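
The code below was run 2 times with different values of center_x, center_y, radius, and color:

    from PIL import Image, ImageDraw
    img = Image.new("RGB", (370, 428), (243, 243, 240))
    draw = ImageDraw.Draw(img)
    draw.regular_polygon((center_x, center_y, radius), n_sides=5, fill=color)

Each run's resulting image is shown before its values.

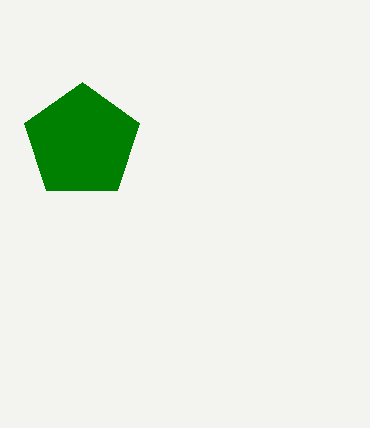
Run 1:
center_x = 82
center_y = 142
radius = 60
color = 'green'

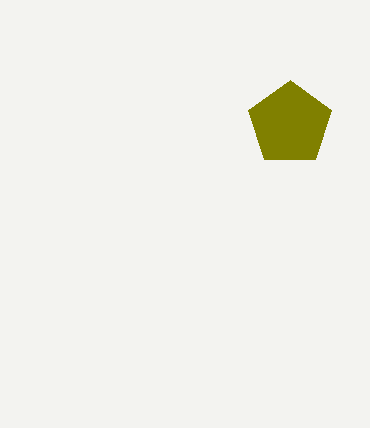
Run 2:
center_x = 290, center_y = 124, radius = 44, color = 'olive'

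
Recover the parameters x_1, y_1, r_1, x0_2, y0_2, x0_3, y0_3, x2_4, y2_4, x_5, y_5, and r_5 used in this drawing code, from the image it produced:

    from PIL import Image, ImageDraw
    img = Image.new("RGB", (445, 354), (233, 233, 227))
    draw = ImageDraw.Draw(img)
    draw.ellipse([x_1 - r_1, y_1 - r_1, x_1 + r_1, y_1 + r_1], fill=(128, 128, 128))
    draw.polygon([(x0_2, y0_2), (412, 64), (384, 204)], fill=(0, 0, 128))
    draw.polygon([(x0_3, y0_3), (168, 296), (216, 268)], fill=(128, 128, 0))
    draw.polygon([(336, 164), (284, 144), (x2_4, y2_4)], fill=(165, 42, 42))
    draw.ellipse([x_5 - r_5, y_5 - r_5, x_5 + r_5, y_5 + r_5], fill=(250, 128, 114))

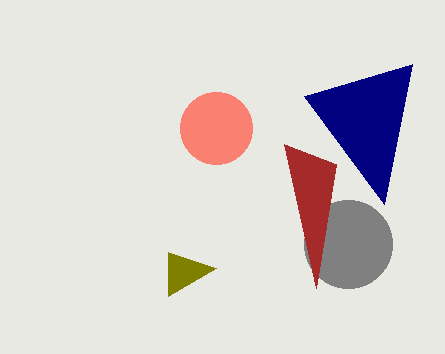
x_1 = 348, y_1 = 244, r_1 = 44, x0_2 = 304, y0_2 = 96, x0_3 = 168, y0_3 = 252, x2_4 = 316, y2_4 = 288, x_5 = 216, y_5 = 128, r_5 = 36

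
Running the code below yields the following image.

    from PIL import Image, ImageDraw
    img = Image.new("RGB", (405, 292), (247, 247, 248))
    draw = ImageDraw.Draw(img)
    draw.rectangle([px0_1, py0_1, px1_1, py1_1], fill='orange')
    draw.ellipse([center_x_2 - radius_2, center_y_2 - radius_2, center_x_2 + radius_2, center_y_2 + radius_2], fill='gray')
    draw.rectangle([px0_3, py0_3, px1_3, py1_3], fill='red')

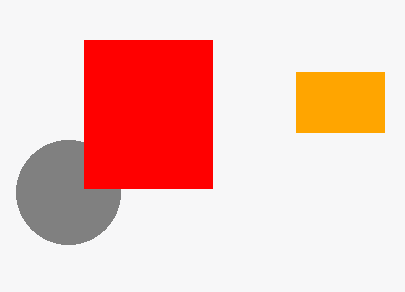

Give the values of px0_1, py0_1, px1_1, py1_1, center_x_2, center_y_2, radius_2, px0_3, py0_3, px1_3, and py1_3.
px0_1 = 296, py0_1 = 72, px1_1 = 384, py1_1 = 132, center_x_2 = 68, center_y_2 = 192, radius_2 = 52, px0_3 = 84, py0_3 = 40, px1_3 = 212, py1_3 = 188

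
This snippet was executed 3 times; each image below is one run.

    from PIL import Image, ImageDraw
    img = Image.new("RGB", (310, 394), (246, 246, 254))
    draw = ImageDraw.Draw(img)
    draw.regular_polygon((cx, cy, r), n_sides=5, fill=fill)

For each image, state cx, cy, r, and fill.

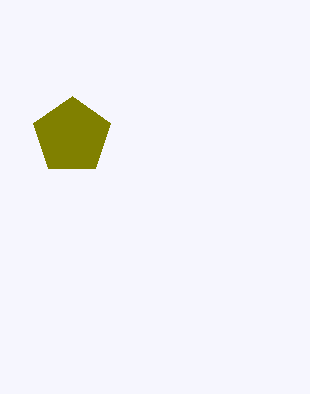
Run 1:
cx = 72; cy = 136; r = 40; fill = 'olive'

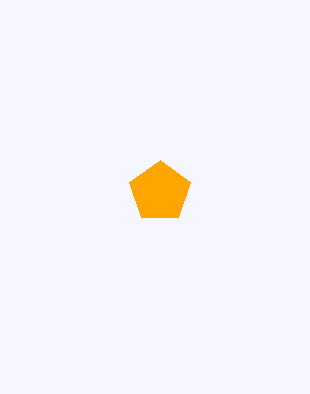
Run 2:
cx = 160
cy = 192
r = 32
fill = 'orange'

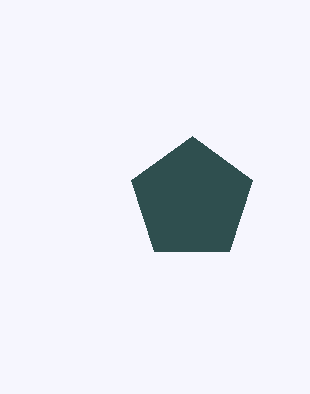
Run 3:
cx = 192
cy = 200
r = 64
fill = 'darkslategray'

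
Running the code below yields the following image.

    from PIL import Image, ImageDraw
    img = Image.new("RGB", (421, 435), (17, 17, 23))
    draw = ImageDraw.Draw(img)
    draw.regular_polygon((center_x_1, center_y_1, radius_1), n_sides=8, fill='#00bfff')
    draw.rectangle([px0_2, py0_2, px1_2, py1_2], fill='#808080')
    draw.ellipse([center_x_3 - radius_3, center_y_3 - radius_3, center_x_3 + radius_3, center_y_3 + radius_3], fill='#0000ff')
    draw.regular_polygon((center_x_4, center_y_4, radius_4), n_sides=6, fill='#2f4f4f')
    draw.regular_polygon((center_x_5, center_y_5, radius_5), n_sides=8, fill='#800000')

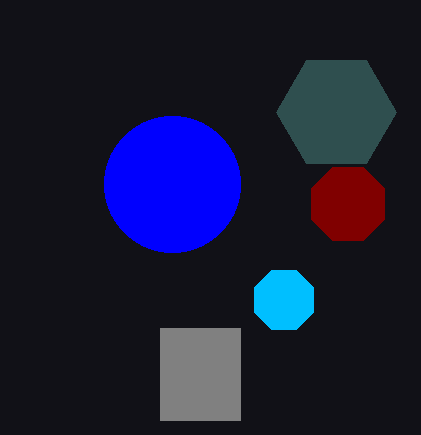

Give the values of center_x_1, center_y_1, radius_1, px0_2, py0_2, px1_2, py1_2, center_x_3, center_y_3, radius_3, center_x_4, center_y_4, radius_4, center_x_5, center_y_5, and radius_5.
center_x_1 = 284
center_y_1 = 300
radius_1 = 32
px0_2 = 160
py0_2 = 328
px1_2 = 240
py1_2 = 420
center_x_3 = 172
center_y_3 = 184
radius_3 = 68
center_x_4 = 336
center_y_4 = 112
radius_4 = 60
center_x_5 = 348
center_y_5 = 204
radius_5 = 40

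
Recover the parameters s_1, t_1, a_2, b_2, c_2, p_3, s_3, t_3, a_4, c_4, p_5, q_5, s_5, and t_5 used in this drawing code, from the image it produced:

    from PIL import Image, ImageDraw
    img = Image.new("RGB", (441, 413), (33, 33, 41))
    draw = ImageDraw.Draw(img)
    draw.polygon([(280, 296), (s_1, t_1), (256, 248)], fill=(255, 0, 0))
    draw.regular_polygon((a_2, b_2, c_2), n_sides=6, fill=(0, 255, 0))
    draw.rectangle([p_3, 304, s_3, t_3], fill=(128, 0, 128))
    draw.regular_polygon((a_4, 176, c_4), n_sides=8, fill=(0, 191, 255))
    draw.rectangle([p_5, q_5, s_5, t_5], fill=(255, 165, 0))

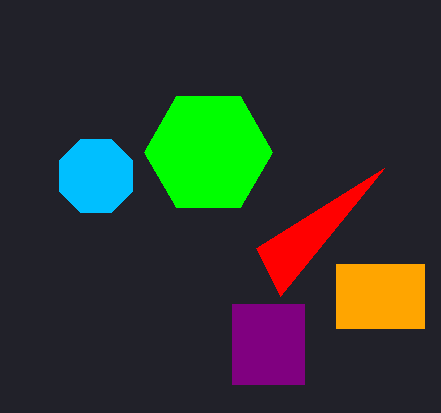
s_1 = 384, t_1 = 168, a_2 = 208, b_2 = 152, c_2 = 64, p_3 = 232, s_3 = 304, t_3 = 384, a_4 = 96, c_4 = 40, p_5 = 336, q_5 = 264, s_5 = 424, t_5 = 328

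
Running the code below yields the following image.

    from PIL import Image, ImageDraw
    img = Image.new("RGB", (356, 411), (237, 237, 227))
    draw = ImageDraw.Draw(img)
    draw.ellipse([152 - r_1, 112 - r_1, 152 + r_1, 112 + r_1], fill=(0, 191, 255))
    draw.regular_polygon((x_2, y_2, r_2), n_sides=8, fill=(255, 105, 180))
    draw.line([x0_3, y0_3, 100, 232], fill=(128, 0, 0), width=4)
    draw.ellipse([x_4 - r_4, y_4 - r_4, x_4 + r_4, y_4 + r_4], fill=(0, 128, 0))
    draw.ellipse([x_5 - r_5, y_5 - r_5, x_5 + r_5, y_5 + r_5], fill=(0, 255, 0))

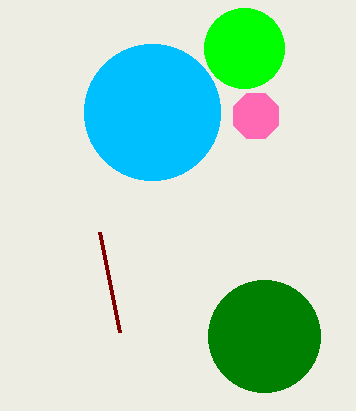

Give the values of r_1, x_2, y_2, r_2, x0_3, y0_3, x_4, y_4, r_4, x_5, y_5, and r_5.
r_1 = 68
x_2 = 256
y_2 = 116
r_2 = 24
x0_3 = 120
y0_3 = 332
x_4 = 264
y_4 = 336
r_4 = 56
x_5 = 244
y_5 = 48
r_5 = 40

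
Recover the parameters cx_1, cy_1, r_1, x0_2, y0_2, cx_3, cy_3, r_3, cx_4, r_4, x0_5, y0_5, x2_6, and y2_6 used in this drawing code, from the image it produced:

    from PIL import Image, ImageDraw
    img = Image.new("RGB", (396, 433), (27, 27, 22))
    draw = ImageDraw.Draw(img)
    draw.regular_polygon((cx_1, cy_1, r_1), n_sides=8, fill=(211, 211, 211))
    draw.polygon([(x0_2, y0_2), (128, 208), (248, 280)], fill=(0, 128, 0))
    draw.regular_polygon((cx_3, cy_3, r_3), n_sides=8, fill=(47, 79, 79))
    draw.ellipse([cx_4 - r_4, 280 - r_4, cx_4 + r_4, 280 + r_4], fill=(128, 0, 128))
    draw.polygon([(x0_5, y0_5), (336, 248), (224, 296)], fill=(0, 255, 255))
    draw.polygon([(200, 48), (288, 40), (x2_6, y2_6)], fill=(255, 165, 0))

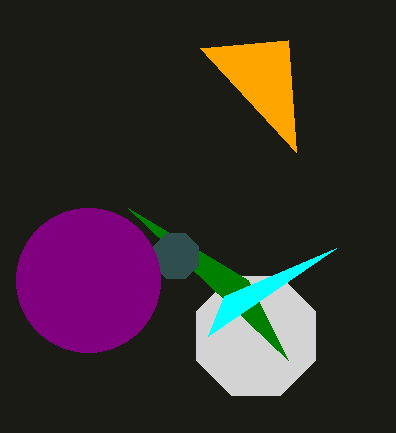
cx_1 = 256; cy_1 = 336; r_1 = 64; x0_2 = 288; y0_2 = 360; cx_3 = 176; cy_3 = 256; r_3 = 24; cx_4 = 88; r_4 = 72; x0_5 = 208; y0_5 = 336; x2_6 = 296; y2_6 = 152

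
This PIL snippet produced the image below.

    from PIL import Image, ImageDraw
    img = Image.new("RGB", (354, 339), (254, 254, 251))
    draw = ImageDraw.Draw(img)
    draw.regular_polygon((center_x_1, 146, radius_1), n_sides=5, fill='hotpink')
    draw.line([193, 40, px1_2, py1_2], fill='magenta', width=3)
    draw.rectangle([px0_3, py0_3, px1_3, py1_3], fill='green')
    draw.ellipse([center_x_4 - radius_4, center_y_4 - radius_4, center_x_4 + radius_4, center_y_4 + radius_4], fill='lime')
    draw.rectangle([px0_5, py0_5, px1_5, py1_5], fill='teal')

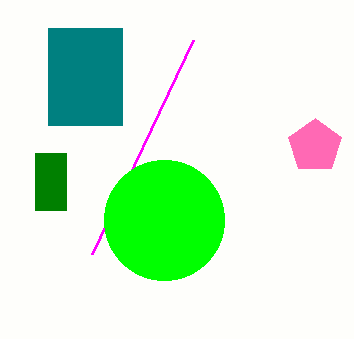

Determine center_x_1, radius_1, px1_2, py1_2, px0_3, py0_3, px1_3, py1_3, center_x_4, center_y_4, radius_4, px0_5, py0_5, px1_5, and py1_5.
center_x_1 = 315
radius_1 = 28
px1_2 = 92
py1_2 = 254
px0_3 = 35
py0_3 = 153
px1_3 = 66
py1_3 = 210
center_x_4 = 164
center_y_4 = 220
radius_4 = 60
px0_5 = 48
py0_5 = 28
px1_5 = 122
py1_5 = 125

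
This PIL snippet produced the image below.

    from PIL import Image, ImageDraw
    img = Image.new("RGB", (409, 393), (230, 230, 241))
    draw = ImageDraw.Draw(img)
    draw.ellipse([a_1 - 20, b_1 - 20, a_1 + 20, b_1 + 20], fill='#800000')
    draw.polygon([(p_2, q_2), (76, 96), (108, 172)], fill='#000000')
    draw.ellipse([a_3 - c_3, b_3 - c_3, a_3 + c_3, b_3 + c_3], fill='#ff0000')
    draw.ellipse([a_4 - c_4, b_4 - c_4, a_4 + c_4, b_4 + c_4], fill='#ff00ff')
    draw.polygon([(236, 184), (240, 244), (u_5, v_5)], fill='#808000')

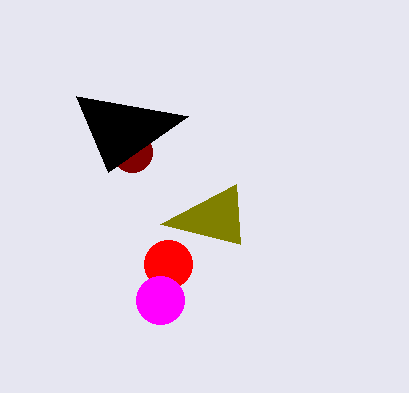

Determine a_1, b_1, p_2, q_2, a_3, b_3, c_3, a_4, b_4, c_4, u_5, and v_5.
a_1 = 132; b_1 = 152; p_2 = 188; q_2 = 116; a_3 = 168; b_3 = 264; c_3 = 24; a_4 = 160; b_4 = 300; c_4 = 24; u_5 = 160; v_5 = 224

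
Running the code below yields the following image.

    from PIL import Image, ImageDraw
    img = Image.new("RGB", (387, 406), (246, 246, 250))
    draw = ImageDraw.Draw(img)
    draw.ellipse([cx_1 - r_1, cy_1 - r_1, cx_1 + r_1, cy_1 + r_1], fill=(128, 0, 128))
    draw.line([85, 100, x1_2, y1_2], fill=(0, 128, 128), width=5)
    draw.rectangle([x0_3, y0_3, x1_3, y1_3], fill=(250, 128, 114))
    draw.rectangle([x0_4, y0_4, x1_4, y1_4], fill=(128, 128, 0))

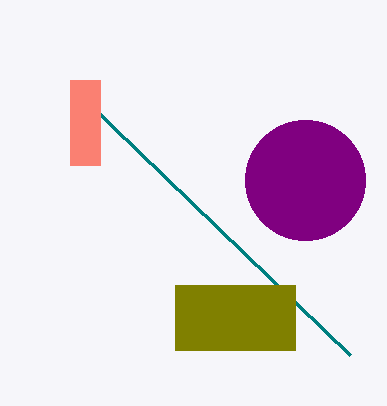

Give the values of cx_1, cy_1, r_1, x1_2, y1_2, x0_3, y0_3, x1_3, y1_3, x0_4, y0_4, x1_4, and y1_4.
cx_1 = 305; cy_1 = 180; r_1 = 60; x1_2 = 350; y1_2 = 355; x0_3 = 70; y0_3 = 80; x1_3 = 100; y1_3 = 165; x0_4 = 175; y0_4 = 285; x1_4 = 295; y1_4 = 350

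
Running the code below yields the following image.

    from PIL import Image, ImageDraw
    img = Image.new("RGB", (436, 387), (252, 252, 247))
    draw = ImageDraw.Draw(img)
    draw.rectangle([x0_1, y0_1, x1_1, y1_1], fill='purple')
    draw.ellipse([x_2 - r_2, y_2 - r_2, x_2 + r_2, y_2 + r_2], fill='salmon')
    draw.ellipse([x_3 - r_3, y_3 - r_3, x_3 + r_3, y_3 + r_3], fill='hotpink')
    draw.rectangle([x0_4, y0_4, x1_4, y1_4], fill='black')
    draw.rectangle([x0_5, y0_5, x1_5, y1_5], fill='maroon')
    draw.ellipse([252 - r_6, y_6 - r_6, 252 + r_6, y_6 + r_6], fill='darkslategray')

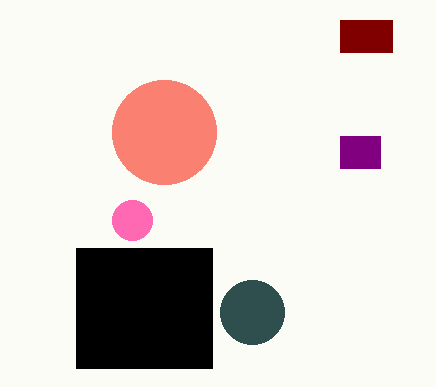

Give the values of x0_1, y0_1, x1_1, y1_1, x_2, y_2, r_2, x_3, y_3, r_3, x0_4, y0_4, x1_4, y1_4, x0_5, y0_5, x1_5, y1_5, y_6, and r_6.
x0_1 = 340
y0_1 = 136
x1_1 = 380
y1_1 = 168
x_2 = 164
y_2 = 132
r_2 = 52
x_3 = 132
y_3 = 220
r_3 = 20
x0_4 = 76
y0_4 = 248
x1_4 = 212
y1_4 = 368
x0_5 = 340
y0_5 = 20
x1_5 = 392
y1_5 = 52
y_6 = 312
r_6 = 32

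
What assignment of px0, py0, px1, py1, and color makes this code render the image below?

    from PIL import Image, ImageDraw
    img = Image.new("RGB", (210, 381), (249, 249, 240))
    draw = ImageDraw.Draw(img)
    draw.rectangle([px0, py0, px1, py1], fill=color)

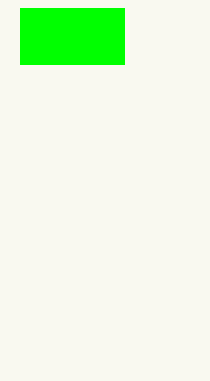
px0 = 20
py0 = 8
px1 = 124
py1 = 64
color = 'lime'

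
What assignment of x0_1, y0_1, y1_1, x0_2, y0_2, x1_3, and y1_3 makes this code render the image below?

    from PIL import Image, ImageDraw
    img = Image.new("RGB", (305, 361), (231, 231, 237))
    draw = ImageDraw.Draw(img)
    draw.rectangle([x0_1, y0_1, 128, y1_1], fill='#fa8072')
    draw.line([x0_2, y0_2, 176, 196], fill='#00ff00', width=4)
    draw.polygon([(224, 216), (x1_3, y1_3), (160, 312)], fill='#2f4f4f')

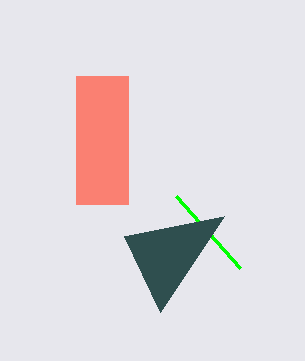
x0_1 = 76; y0_1 = 76; y1_1 = 204; x0_2 = 240; y0_2 = 268; x1_3 = 124; y1_3 = 236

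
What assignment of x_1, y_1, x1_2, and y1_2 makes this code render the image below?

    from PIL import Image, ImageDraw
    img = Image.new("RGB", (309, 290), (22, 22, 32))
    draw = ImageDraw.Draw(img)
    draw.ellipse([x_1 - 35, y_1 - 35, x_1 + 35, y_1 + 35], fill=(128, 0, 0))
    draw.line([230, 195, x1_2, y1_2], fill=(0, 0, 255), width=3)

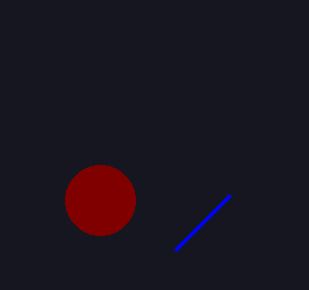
x_1 = 100; y_1 = 200; x1_2 = 175; y1_2 = 250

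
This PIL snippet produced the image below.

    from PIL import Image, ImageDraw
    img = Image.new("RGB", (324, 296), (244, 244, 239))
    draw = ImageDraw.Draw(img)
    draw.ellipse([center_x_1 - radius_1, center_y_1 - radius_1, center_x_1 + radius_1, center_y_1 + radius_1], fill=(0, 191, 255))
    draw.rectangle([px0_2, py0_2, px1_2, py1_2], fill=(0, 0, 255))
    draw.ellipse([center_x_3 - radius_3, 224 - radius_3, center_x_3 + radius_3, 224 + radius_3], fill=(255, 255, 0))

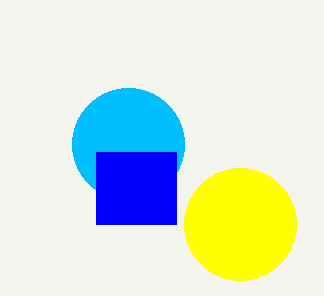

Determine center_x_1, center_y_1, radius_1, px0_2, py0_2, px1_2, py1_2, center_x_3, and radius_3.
center_x_1 = 128, center_y_1 = 144, radius_1 = 56, px0_2 = 96, py0_2 = 152, px1_2 = 176, py1_2 = 224, center_x_3 = 240, radius_3 = 56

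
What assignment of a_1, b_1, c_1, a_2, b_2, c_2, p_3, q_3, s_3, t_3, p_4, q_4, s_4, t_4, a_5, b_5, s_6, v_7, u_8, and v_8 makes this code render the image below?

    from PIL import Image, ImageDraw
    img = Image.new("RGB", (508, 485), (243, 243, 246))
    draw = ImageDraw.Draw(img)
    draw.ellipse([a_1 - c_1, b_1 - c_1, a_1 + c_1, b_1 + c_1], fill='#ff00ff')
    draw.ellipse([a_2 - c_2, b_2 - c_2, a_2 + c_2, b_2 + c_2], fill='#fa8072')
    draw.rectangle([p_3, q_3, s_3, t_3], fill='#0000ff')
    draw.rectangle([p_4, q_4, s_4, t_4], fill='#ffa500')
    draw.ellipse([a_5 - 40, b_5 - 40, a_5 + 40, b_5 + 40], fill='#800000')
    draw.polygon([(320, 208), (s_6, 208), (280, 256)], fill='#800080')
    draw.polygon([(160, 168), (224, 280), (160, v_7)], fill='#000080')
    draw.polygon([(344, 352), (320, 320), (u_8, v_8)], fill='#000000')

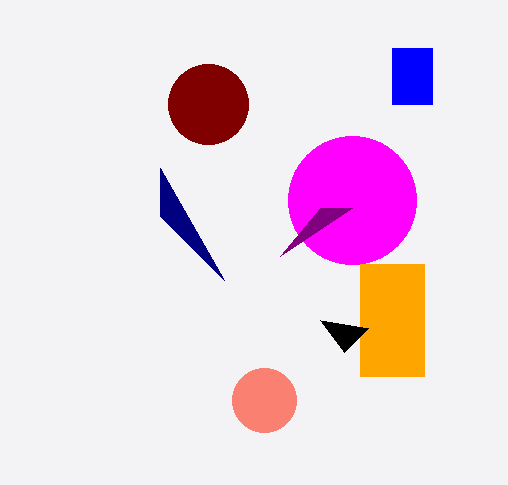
a_1 = 352, b_1 = 200, c_1 = 64, a_2 = 264, b_2 = 400, c_2 = 32, p_3 = 392, q_3 = 48, s_3 = 432, t_3 = 104, p_4 = 360, q_4 = 264, s_4 = 424, t_4 = 376, a_5 = 208, b_5 = 104, s_6 = 352, v_7 = 216, u_8 = 368, v_8 = 328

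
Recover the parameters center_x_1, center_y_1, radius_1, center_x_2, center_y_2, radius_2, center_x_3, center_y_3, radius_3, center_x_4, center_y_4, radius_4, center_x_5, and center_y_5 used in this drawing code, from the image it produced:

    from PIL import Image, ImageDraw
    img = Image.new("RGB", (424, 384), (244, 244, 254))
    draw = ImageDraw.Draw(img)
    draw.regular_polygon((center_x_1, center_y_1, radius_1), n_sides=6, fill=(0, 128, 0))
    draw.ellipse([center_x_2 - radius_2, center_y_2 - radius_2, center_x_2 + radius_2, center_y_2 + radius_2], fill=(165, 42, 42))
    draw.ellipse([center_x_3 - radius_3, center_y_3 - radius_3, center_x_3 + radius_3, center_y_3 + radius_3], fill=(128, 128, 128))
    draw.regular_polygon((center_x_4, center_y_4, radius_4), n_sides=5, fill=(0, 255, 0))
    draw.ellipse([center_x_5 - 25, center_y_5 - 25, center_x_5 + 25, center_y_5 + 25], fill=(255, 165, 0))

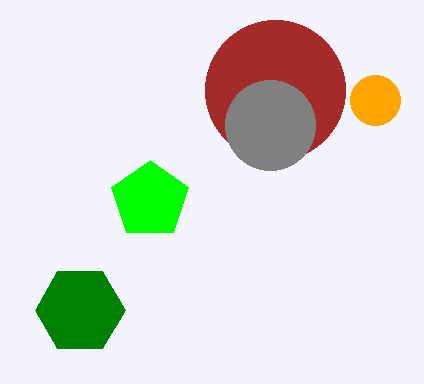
center_x_1 = 80
center_y_1 = 310
radius_1 = 45
center_x_2 = 275
center_y_2 = 90
radius_2 = 70
center_x_3 = 270
center_y_3 = 125
radius_3 = 45
center_x_4 = 150
center_y_4 = 200
radius_4 = 40
center_x_5 = 375
center_y_5 = 100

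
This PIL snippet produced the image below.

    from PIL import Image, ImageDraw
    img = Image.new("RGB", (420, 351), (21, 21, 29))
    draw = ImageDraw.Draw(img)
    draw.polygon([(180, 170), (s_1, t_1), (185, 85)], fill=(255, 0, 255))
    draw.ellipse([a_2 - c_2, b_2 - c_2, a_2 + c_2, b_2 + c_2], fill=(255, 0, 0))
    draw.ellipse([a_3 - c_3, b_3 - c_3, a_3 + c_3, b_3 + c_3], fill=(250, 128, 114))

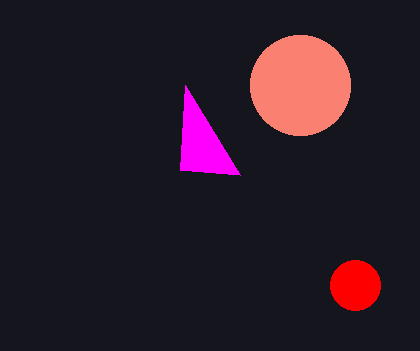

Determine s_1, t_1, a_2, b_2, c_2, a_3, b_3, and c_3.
s_1 = 240; t_1 = 175; a_2 = 355; b_2 = 285; c_2 = 25; a_3 = 300; b_3 = 85; c_3 = 50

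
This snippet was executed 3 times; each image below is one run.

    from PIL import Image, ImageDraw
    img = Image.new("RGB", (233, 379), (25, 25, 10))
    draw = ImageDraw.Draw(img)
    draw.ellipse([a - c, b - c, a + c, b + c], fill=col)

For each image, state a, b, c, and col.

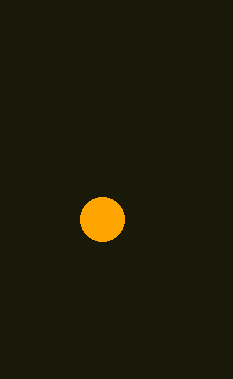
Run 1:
a = 102; b = 219; c = 22; col = 'orange'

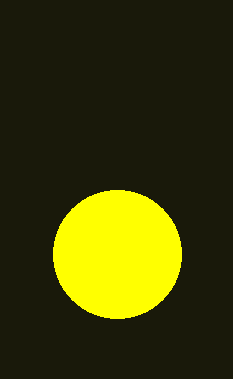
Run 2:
a = 117; b = 254; c = 64; col = 'yellow'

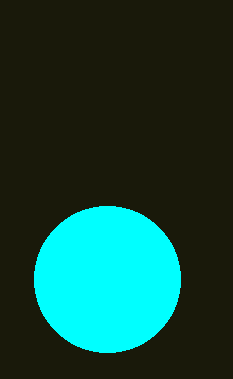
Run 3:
a = 107; b = 279; c = 73; col = 'cyan'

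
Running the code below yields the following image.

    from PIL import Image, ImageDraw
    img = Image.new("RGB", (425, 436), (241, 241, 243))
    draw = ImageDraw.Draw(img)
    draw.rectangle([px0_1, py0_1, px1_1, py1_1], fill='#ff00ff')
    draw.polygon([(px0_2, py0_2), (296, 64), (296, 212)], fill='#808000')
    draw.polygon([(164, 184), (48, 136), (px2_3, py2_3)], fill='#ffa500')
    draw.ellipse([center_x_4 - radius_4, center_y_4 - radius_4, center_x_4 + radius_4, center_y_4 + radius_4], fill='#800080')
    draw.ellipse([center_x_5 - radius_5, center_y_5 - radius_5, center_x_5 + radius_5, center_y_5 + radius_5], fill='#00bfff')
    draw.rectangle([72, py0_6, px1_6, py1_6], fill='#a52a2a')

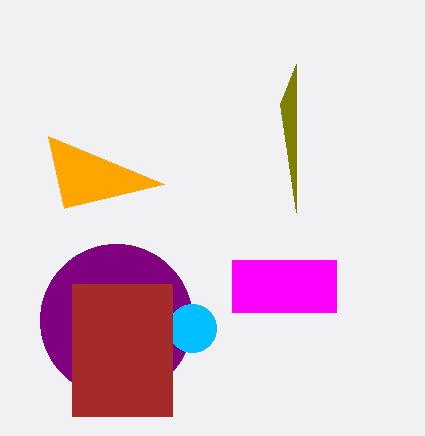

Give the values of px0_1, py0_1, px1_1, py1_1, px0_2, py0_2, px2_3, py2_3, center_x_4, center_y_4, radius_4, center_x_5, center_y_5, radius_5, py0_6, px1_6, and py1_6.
px0_1 = 232
py0_1 = 260
px1_1 = 336
py1_1 = 312
px0_2 = 280
py0_2 = 104
px2_3 = 64
py2_3 = 208
center_x_4 = 116
center_y_4 = 320
radius_4 = 76
center_x_5 = 192
center_y_5 = 328
radius_5 = 24
py0_6 = 284
px1_6 = 172
py1_6 = 416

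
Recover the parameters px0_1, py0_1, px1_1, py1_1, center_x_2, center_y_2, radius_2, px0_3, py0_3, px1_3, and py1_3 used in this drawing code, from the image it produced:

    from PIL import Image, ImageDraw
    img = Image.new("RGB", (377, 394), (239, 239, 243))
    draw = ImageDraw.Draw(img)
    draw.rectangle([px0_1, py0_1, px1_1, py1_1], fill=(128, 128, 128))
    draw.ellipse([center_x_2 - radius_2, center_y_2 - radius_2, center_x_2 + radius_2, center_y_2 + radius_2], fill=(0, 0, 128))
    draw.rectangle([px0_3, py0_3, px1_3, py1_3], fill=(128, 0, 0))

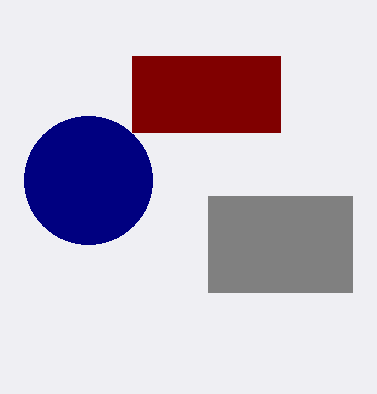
px0_1 = 208
py0_1 = 196
px1_1 = 352
py1_1 = 292
center_x_2 = 88
center_y_2 = 180
radius_2 = 64
px0_3 = 132
py0_3 = 56
px1_3 = 280
py1_3 = 132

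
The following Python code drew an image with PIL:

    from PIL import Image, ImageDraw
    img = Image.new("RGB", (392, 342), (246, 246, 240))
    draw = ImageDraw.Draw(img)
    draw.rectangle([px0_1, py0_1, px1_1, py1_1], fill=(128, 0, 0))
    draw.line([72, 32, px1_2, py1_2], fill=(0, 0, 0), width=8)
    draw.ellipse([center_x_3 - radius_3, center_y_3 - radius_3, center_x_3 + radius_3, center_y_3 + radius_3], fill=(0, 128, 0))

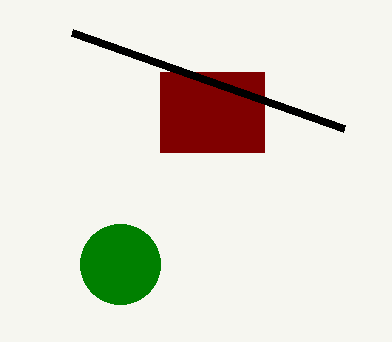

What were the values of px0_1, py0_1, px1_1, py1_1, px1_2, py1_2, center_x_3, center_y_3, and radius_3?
px0_1 = 160, py0_1 = 72, px1_1 = 264, py1_1 = 152, px1_2 = 344, py1_2 = 128, center_x_3 = 120, center_y_3 = 264, radius_3 = 40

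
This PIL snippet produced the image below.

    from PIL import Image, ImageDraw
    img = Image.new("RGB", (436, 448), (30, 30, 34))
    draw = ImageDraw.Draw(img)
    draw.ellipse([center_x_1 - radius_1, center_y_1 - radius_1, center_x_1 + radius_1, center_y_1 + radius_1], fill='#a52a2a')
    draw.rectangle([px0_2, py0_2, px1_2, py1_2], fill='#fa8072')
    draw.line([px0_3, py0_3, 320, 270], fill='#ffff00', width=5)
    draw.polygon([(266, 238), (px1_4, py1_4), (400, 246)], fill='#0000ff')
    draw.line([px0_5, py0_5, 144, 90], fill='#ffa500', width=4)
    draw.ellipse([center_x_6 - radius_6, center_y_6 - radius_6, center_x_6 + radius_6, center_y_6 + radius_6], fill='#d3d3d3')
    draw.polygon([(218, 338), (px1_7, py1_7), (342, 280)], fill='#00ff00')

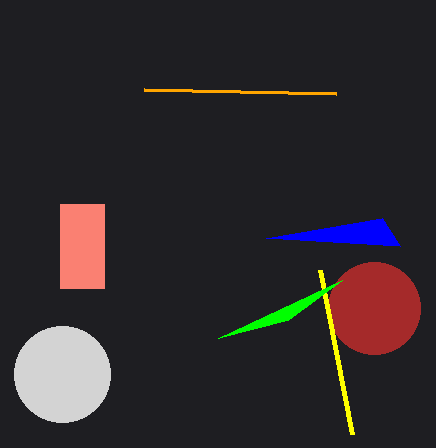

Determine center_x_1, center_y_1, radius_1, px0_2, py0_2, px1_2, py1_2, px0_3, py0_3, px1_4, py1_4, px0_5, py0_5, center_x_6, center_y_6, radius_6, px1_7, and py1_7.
center_x_1 = 374, center_y_1 = 308, radius_1 = 46, px0_2 = 60, py0_2 = 204, px1_2 = 104, py1_2 = 288, px0_3 = 352, py0_3 = 434, px1_4 = 382, py1_4 = 218, px0_5 = 336, py0_5 = 94, center_x_6 = 62, center_y_6 = 374, radius_6 = 48, px1_7 = 288, py1_7 = 320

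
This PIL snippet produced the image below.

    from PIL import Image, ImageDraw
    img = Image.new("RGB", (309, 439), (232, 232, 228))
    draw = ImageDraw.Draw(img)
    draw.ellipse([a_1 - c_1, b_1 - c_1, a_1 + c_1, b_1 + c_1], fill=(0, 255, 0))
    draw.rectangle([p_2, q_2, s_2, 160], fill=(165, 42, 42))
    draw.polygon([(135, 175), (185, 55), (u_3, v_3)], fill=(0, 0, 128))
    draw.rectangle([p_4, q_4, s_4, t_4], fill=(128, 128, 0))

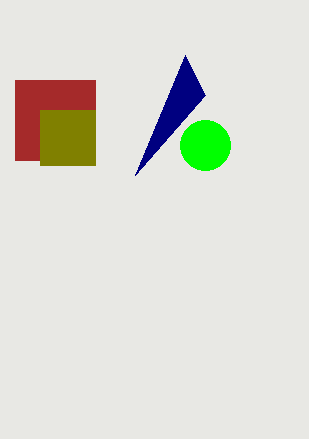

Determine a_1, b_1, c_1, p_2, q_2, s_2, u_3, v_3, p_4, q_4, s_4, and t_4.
a_1 = 205, b_1 = 145, c_1 = 25, p_2 = 15, q_2 = 80, s_2 = 95, u_3 = 205, v_3 = 95, p_4 = 40, q_4 = 110, s_4 = 95, t_4 = 165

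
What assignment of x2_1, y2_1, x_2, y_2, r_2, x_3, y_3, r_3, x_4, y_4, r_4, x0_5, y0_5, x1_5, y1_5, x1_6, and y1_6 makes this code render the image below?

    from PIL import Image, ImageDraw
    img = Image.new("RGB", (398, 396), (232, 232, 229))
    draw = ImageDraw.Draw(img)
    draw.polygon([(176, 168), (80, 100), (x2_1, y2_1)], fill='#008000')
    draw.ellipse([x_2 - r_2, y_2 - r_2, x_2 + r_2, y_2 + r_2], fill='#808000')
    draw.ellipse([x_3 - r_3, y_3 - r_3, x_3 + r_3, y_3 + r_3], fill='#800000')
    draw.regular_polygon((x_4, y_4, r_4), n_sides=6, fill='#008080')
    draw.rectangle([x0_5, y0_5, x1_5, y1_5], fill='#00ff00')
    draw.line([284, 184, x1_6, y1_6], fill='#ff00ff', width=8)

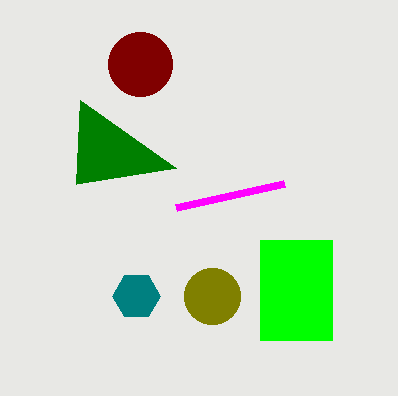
x2_1 = 76; y2_1 = 184; x_2 = 212; y_2 = 296; r_2 = 28; x_3 = 140; y_3 = 64; r_3 = 32; x_4 = 136; y_4 = 296; r_4 = 24; x0_5 = 260; y0_5 = 240; x1_5 = 332; y1_5 = 340; x1_6 = 176; y1_6 = 208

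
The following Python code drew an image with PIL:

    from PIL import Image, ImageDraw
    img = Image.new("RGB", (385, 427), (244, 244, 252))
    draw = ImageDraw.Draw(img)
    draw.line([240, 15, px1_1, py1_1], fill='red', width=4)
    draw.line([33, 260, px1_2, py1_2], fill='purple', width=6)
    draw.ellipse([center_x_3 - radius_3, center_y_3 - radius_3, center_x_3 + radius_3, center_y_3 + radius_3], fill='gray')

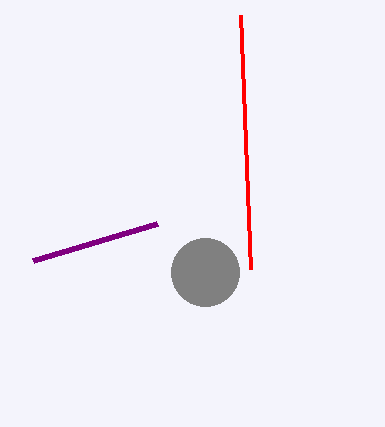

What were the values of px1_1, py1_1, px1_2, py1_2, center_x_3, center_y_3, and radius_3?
px1_1 = 250
py1_1 = 269
px1_2 = 157
py1_2 = 223
center_x_3 = 205
center_y_3 = 272
radius_3 = 34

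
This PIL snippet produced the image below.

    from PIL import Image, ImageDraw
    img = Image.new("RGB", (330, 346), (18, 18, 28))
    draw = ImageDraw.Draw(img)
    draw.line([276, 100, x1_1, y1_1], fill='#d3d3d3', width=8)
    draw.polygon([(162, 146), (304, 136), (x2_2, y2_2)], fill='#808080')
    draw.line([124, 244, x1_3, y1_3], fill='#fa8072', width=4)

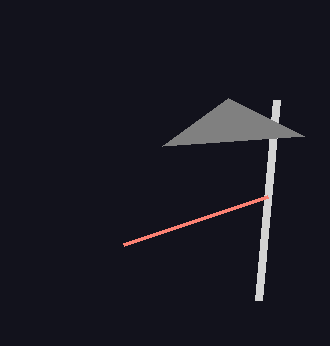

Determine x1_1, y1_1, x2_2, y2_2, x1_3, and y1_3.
x1_1 = 258
y1_1 = 300
x2_2 = 228
y2_2 = 98
x1_3 = 268
y1_3 = 196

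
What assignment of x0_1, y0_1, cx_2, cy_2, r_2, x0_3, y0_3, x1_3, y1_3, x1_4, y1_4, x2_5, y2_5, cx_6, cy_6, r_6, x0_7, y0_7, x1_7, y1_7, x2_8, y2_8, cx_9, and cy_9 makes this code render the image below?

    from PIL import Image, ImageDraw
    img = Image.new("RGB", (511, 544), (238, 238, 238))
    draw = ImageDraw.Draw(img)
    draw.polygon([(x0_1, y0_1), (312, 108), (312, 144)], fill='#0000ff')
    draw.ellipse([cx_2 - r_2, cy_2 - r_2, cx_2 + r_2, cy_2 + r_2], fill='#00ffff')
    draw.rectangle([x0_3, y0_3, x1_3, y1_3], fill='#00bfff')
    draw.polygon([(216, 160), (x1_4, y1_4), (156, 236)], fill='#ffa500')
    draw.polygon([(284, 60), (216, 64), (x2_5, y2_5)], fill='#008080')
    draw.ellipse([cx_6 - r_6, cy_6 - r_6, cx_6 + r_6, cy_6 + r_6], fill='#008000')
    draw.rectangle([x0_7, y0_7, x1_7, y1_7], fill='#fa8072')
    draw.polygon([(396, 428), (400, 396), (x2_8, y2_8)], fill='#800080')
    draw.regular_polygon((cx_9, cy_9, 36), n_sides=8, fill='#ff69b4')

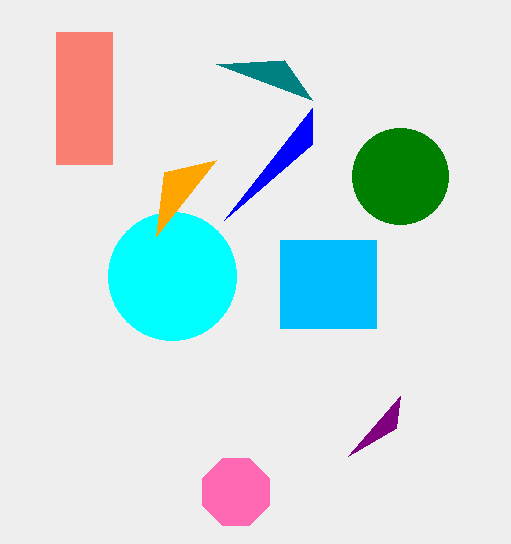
x0_1 = 224
y0_1 = 220
cx_2 = 172
cy_2 = 276
r_2 = 64
x0_3 = 280
y0_3 = 240
x1_3 = 376
y1_3 = 328
x1_4 = 164
y1_4 = 172
x2_5 = 312
y2_5 = 100
cx_6 = 400
cy_6 = 176
r_6 = 48
x0_7 = 56
y0_7 = 32
x1_7 = 112
y1_7 = 164
x2_8 = 348
y2_8 = 456
cx_9 = 236
cy_9 = 492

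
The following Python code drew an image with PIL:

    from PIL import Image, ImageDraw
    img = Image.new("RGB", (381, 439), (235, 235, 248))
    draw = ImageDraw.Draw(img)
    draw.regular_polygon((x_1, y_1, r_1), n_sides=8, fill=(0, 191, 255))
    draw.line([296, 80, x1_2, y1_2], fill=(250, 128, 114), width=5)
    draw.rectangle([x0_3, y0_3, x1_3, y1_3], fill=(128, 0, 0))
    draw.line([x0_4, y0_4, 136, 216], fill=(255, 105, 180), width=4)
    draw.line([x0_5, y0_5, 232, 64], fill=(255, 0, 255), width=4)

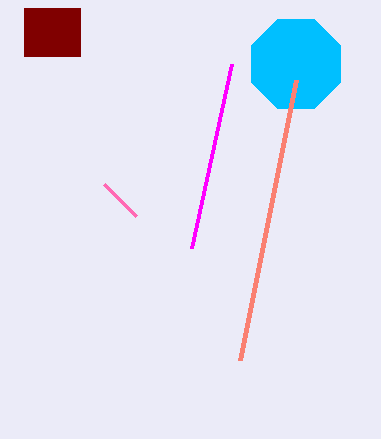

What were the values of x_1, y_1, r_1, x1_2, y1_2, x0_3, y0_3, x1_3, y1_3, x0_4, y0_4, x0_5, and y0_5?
x_1 = 296
y_1 = 64
r_1 = 48
x1_2 = 240
y1_2 = 360
x0_3 = 24
y0_3 = 8
x1_3 = 80
y1_3 = 56
x0_4 = 104
y0_4 = 184
x0_5 = 192
y0_5 = 248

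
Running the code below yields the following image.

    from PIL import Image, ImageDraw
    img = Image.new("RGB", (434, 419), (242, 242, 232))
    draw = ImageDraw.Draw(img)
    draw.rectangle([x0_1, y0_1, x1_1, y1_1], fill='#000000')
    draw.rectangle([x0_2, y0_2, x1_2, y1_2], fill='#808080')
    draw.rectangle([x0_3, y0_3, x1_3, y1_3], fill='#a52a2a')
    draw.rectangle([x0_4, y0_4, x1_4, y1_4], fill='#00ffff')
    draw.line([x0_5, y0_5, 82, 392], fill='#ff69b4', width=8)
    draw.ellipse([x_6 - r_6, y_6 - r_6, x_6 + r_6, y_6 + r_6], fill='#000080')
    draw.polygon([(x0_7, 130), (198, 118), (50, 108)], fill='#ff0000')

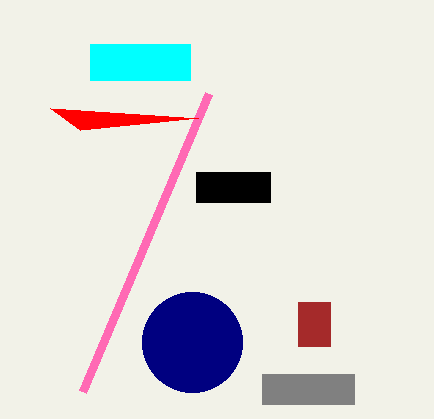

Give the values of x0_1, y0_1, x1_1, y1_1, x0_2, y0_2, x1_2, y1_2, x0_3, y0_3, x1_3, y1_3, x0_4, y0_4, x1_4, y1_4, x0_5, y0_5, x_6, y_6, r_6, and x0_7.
x0_1 = 196, y0_1 = 172, x1_1 = 270, y1_1 = 202, x0_2 = 262, y0_2 = 374, x1_2 = 354, y1_2 = 404, x0_3 = 298, y0_3 = 302, x1_3 = 330, y1_3 = 346, x0_4 = 90, y0_4 = 44, x1_4 = 190, y1_4 = 80, x0_5 = 208, y0_5 = 94, x_6 = 192, y_6 = 342, r_6 = 50, x0_7 = 80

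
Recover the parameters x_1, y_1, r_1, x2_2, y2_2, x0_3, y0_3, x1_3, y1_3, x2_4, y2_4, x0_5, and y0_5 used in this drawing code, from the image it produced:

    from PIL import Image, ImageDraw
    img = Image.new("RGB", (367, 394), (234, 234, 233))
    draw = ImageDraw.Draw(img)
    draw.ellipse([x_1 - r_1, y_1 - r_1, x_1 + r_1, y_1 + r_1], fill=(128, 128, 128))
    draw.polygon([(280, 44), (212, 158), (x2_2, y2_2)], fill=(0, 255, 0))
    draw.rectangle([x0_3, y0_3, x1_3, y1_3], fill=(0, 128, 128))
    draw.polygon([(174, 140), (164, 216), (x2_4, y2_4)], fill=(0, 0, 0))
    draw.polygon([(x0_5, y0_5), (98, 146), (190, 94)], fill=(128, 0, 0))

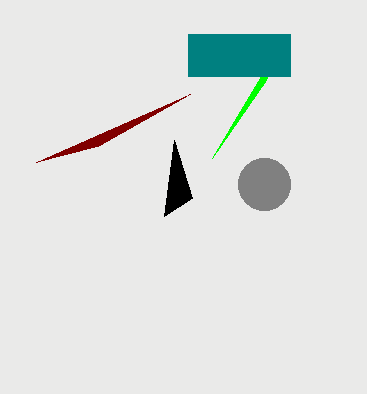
x_1 = 264, y_1 = 184, r_1 = 26, x2_2 = 266, y2_2 = 80, x0_3 = 188, y0_3 = 34, x1_3 = 290, y1_3 = 76, x2_4 = 192, y2_4 = 198, x0_5 = 36, y0_5 = 162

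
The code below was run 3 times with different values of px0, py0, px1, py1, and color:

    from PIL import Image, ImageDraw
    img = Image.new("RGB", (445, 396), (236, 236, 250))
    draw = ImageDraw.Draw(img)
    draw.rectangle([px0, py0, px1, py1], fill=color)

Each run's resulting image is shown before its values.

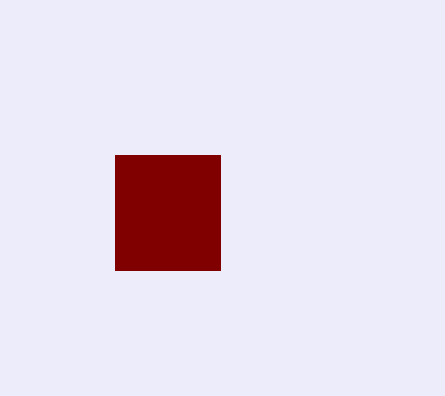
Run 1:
px0 = 115, py0 = 155, px1 = 220, py1 = 270, color = 'maroon'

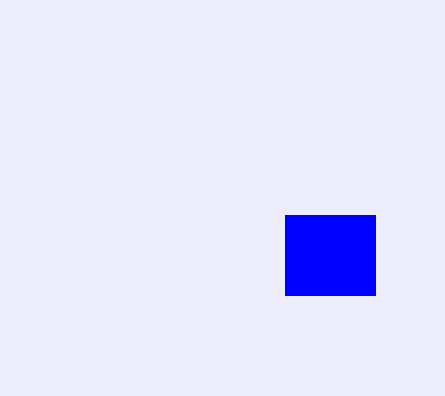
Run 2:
px0 = 285; py0 = 215; px1 = 375; py1 = 295; color = 'blue'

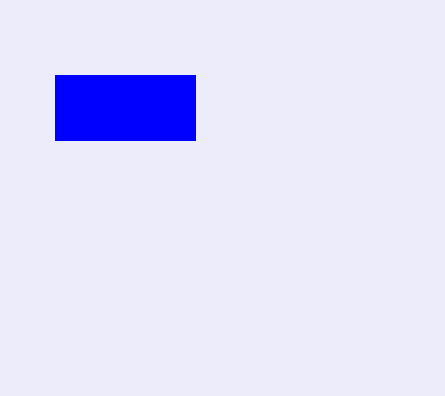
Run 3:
px0 = 55
py0 = 75
px1 = 195
py1 = 140
color = 'blue'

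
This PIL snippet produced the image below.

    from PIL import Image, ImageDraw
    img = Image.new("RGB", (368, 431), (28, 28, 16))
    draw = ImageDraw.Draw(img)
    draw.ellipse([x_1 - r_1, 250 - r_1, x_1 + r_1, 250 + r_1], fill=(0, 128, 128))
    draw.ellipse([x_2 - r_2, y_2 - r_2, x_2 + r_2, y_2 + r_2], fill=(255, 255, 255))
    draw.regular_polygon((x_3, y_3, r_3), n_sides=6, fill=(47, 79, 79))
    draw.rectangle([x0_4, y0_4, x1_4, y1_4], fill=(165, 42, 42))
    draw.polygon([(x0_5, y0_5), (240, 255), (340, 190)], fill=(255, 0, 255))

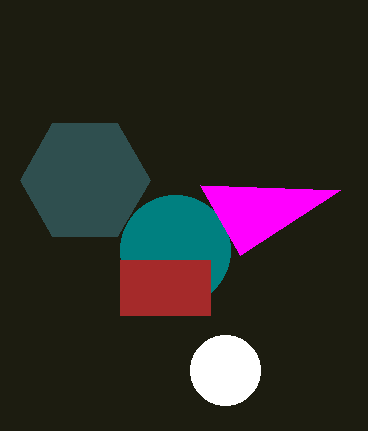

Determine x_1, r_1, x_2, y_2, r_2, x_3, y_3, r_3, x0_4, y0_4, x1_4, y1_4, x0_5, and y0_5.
x_1 = 175, r_1 = 55, x_2 = 225, y_2 = 370, r_2 = 35, x_3 = 85, y_3 = 180, r_3 = 65, x0_4 = 120, y0_4 = 260, x1_4 = 210, y1_4 = 315, x0_5 = 200, y0_5 = 185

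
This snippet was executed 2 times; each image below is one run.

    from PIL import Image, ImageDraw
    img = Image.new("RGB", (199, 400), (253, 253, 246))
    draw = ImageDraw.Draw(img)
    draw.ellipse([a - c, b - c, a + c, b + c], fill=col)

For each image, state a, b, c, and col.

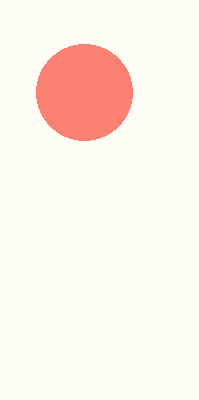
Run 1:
a = 84, b = 92, c = 48, col = 'salmon'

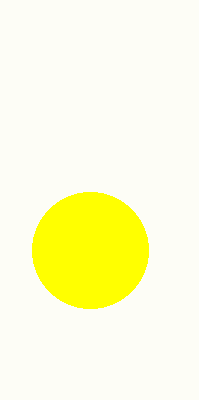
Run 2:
a = 90
b = 250
c = 58
col = 'yellow'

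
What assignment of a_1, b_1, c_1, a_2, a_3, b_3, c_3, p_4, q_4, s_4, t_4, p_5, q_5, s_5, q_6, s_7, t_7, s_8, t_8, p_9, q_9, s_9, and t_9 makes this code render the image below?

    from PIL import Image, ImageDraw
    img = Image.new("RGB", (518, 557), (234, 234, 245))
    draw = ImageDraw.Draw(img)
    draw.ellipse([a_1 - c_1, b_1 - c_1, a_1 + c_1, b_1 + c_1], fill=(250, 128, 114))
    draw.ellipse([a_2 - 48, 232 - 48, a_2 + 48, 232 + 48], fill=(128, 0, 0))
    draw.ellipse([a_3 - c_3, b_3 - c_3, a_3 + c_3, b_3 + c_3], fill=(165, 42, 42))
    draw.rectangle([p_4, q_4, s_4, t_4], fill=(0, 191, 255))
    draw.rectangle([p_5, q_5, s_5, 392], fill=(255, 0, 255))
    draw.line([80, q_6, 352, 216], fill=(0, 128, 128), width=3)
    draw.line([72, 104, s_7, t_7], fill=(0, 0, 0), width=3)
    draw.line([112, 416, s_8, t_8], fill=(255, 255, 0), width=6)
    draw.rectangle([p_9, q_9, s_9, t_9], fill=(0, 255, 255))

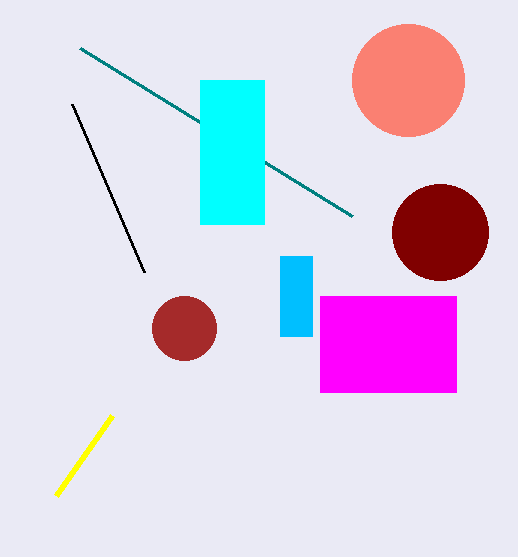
a_1 = 408, b_1 = 80, c_1 = 56, a_2 = 440, a_3 = 184, b_3 = 328, c_3 = 32, p_4 = 280, q_4 = 256, s_4 = 312, t_4 = 336, p_5 = 320, q_5 = 296, s_5 = 456, q_6 = 48, s_7 = 144, t_7 = 272, s_8 = 56, t_8 = 496, p_9 = 200, q_9 = 80, s_9 = 264, t_9 = 224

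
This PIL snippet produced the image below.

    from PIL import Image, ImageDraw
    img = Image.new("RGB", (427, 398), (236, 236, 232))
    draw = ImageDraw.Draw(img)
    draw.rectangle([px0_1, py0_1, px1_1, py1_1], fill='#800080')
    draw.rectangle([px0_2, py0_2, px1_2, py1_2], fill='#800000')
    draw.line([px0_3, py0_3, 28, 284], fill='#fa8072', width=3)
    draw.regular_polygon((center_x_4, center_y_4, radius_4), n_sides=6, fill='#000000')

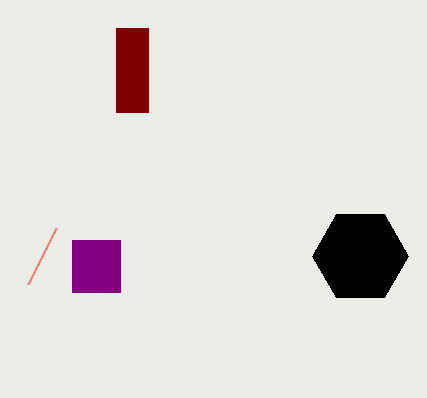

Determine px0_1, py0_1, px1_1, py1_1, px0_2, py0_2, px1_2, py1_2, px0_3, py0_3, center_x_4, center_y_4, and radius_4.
px0_1 = 72; py0_1 = 240; px1_1 = 120; py1_1 = 292; px0_2 = 116; py0_2 = 28; px1_2 = 148; py1_2 = 112; px0_3 = 56; py0_3 = 228; center_x_4 = 360; center_y_4 = 256; radius_4 = 48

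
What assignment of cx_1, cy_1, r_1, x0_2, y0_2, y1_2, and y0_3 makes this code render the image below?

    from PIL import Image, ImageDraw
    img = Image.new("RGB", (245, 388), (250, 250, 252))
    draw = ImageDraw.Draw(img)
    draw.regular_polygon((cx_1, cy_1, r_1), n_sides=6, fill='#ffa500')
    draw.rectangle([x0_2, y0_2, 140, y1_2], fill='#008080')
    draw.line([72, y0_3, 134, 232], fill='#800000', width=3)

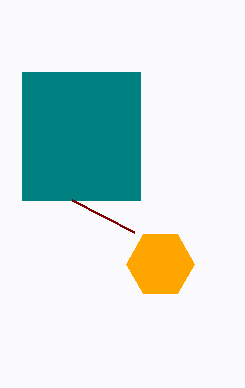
cx_1 = 160; cy_1 = 264; r_1 = 34; x0_2 = 22; y0_2 = 72; y1_2 = 200; y0_3 = 200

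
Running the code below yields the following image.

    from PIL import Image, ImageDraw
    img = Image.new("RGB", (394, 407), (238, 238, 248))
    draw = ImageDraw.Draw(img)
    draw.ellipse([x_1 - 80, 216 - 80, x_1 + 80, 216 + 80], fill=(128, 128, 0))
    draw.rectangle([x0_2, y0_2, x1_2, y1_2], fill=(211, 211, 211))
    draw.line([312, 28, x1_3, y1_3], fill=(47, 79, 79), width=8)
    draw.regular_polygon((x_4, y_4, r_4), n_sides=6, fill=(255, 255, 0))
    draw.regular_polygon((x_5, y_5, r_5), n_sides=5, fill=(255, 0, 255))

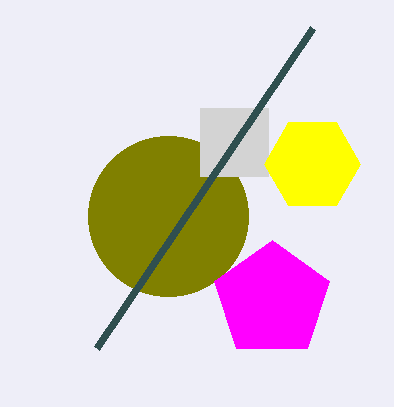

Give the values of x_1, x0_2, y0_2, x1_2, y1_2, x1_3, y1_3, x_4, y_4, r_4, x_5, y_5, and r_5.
x_1 = 168
x0_2 = 200
y0_2 = 108
x1_2 = 268
y1_2 = 176
x1_3 = 96
y1_3 = 348
x_4 = 312
y_4 = 164
r_4 = 48
x_5 = 272
y_5 = 300
r_5 = 60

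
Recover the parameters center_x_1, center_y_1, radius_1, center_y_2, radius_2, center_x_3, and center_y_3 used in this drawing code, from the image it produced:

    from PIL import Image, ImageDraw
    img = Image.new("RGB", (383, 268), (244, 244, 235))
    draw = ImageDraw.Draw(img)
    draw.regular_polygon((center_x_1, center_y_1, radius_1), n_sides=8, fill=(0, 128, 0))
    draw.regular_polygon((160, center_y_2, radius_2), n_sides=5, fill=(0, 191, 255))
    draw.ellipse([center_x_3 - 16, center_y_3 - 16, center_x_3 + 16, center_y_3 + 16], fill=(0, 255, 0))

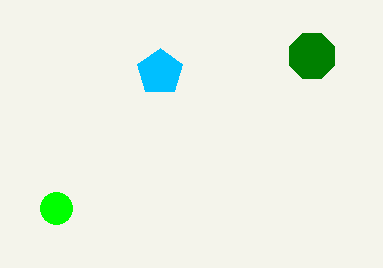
center_x_1 = 312; center_y_1 = 56; radius_1 = 24; center_y_2 = 72; radius_2 = 24; center_x_3 = 56; center_y_3 = 208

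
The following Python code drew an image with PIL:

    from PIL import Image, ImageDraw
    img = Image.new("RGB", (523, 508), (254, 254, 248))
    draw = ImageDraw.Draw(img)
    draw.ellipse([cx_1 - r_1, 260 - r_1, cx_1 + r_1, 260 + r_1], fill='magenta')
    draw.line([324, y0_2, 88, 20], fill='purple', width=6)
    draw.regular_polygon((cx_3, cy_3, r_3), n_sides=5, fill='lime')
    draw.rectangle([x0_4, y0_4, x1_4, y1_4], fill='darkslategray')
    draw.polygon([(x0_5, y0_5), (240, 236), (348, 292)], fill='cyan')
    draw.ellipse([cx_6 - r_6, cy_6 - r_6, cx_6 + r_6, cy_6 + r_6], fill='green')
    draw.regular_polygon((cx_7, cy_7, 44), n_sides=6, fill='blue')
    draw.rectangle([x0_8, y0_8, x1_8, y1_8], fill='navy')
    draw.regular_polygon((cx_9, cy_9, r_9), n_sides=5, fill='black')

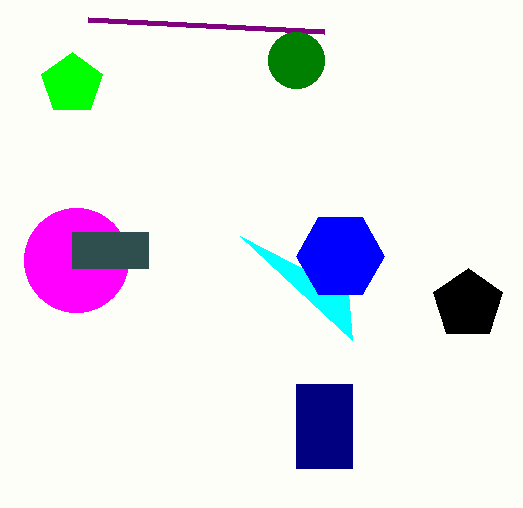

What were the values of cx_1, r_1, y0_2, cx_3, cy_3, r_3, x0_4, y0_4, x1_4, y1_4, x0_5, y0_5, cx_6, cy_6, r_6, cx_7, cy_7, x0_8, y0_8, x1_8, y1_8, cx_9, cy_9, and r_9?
cx_1 = 76
r_1 = 52
y0_2 = 32
cx_3 = 72
cy_3 = 84
r_3 = 32
x0_4 = 72
y0_4 = 232
x1_4 = 148
y1_4 = 268
x0_5 = 352
y0_5 = 340
cx_6 = 296
cy_6 = 60
r_6 = 28
cx_7 = 340
cy_7 = 256
x0_8 = 296
y0_8 = 384
x1_8 = 352
y1_8 = 468
cx_9 = 468
cy_9 = 304
r_9 = 36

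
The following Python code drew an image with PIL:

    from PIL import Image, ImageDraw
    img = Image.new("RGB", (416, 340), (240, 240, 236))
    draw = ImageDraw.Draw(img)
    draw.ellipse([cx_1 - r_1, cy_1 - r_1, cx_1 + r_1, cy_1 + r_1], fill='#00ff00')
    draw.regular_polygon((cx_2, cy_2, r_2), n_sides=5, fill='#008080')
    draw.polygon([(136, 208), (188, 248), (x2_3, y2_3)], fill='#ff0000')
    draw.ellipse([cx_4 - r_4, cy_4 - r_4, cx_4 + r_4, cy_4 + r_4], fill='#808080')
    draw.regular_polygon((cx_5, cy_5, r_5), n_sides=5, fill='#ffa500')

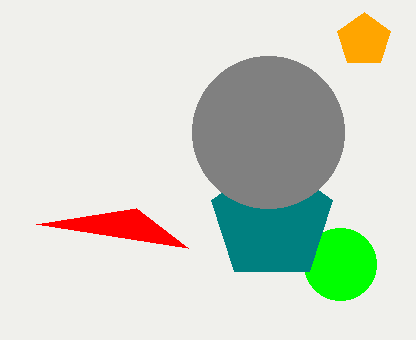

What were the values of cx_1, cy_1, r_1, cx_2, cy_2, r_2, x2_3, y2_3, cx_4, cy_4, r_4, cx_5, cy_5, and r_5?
cx_1 = 340; cy_1 = 264; r_1 = 36; cx_2 = 272; cy_2 = 220; r_2 = 64; x2_3 = 36; y2_3 = 224; cx_4 = 268; cy_4 = 132; r_4 = 76; cx_5 = 364; cy_5 = 40; r_5 = 28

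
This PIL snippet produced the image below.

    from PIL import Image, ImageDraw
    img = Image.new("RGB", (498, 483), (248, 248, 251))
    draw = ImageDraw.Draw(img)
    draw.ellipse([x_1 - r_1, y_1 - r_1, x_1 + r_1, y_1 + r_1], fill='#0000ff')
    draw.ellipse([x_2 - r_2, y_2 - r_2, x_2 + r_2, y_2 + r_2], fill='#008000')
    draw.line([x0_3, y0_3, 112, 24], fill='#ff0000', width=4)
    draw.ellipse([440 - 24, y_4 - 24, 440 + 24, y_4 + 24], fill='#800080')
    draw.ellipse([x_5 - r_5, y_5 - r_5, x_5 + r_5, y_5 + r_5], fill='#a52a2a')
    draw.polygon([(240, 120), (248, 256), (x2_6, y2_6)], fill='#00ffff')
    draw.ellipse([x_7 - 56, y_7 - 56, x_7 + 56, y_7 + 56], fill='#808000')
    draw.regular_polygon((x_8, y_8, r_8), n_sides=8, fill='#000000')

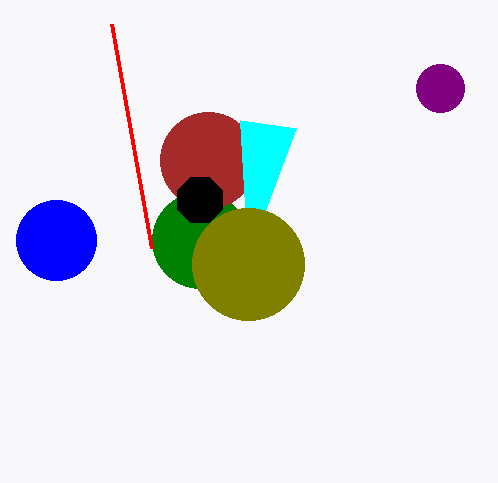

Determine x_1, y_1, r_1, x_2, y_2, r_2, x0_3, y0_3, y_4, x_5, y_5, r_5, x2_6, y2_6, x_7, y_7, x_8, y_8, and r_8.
x_1 = 56; y_1 = 240; r_1 = 40; x_2 = 200; y_2 = 240; r_2 = 48; x0_3 = 152; y0_3 = 248; y_4 = 88; x_5 = 208; y_5 = 160; r_5 = 48; x2_6 = 296; y2_6 = 128; x_7 = 248; y_7 = 264; x_8 = 200; y_8 = 200; r_8 = 24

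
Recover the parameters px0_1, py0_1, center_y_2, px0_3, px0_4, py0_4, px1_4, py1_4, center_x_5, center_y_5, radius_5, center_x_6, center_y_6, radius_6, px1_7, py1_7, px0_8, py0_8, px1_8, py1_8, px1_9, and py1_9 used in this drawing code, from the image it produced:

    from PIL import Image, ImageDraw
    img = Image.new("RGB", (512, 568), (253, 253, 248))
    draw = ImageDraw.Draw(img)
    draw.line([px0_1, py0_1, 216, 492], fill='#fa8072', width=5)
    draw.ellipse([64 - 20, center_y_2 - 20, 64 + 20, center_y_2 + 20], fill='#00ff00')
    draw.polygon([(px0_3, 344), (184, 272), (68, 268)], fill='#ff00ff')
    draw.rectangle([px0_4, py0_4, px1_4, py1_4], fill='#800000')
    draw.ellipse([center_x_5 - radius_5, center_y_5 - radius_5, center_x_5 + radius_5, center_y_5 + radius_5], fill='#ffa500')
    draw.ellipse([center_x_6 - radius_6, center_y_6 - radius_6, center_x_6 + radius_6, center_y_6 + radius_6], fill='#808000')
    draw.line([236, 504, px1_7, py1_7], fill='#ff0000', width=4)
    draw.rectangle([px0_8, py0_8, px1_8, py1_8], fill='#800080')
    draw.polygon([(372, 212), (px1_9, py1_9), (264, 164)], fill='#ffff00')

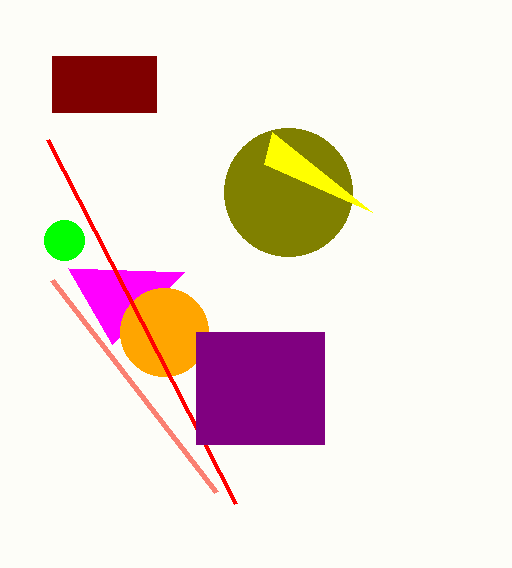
px0_1 = 52; py0_1 = 280; center_y_2 = 240; px0_3 = 112; px0_4 = 52; py0_4 = 56; px1_4 = 156; py1_4 = 112; center_x_5 = 164; center_y_5 = 332; radius_5 = 44; center_x_6 = 288; center_y_6 = 192; radius_6 = 64; px1_7 = 48; py1_7 = 140; px0_8 = 196; py0_8 = 332; px1_8 = 324; py1_8 = 444; px1_9 = 272; py1_9 = 132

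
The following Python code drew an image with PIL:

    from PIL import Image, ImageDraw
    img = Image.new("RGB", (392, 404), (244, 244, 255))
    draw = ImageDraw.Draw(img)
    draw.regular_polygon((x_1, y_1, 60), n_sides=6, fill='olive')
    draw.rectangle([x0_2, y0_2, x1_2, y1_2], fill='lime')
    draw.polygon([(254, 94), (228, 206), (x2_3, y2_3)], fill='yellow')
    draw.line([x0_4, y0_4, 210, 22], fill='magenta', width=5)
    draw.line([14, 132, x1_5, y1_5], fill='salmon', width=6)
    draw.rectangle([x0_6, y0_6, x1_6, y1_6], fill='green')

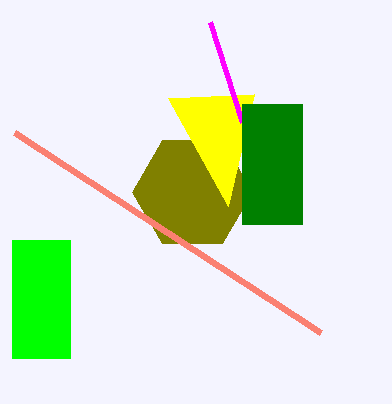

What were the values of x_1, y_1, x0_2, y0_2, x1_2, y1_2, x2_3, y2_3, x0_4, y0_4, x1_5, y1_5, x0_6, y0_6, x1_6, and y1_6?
x_1 = 192; y_1 = 192; x0_2 = 12; y0_2 = 240; x1_2 = 70; y1_2 = 358; x2_3 = 168; y2_3 = 98; x0_4 = 242; y0_4 = 122; x1_5 = 320; y1_5 = 332; x0_6 = 242; y0_6 = 104; x1_6 = 302; y1_6 = 224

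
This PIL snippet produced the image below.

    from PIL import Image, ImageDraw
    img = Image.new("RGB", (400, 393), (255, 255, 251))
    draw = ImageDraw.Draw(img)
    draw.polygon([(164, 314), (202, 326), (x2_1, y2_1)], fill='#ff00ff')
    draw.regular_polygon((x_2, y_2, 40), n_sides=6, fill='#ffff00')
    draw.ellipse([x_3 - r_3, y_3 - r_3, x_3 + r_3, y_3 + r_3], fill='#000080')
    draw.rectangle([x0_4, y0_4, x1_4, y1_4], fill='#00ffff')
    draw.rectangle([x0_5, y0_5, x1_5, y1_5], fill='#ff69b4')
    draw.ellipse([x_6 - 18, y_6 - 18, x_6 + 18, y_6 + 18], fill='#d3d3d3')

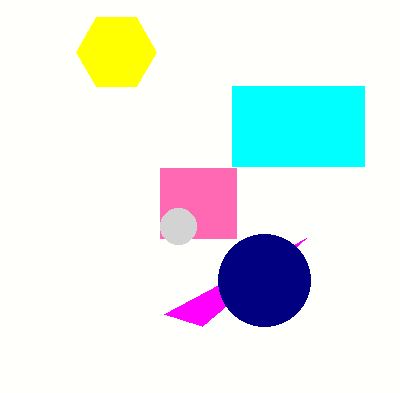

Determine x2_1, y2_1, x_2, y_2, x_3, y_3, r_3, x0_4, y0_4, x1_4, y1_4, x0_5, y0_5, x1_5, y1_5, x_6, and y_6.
x2_1 = 306; y2_1 = 238; x_2 = 116; y_2 = 52; x_3 = 264; y_3 = 280; r_3 = 46; x0_4 = 232; y0_4 = 86; x1_4 = 364; y1_4 = 166; x0_5 = 160; y0_5 = 168; x1_5 = 236; y1_5 = 238; x_6 = 178; y_6 = 226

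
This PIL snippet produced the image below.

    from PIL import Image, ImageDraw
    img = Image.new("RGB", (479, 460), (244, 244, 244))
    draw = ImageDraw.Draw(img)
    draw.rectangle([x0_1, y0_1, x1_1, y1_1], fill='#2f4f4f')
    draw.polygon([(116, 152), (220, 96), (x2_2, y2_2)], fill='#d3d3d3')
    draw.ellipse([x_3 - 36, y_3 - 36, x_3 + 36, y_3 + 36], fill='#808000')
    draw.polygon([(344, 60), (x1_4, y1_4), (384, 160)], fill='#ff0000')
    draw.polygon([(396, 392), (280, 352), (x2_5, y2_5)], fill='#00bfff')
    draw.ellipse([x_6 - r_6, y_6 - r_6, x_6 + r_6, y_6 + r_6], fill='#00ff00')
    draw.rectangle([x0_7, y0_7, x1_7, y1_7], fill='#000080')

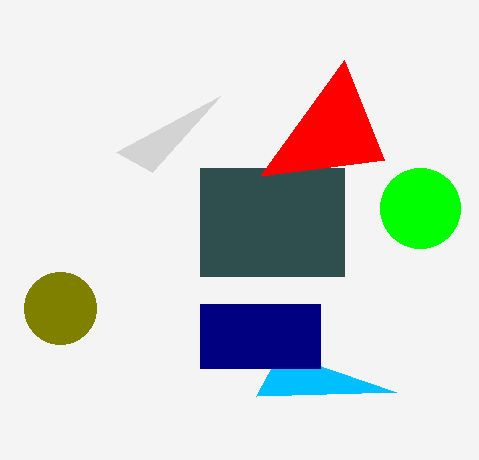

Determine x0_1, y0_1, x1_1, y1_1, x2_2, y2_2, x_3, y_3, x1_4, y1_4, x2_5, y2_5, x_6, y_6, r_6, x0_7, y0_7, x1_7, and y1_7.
x0_1 = 200; y0_1 = 168; x1_1 = 344; y1_1 = 276; x2_2 = 152; y2_2 = 172; x_3 = 60; y_3 = 308; x1_4 = 260; y1_4 = 176; x2_5 = 256; y2_5 = 396; x_6 = 420; y_6 = 208; r_6 = 40; x0_7 = 200; y0_7 = 304; x1_7 = 320; y1_7 = 368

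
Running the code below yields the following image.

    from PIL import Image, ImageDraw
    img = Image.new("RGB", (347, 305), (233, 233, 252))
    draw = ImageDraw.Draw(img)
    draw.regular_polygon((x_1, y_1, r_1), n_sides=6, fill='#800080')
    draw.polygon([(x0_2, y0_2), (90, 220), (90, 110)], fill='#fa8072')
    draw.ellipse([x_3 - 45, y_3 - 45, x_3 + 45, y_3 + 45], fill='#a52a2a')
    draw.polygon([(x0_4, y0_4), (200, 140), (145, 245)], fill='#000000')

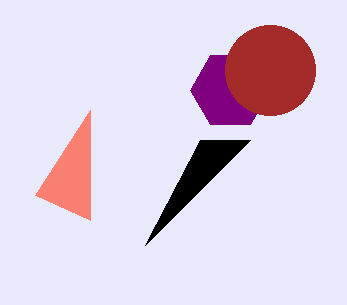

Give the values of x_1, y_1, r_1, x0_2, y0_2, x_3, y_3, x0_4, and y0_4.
x_1 = 230, y_1 = 90, r_1 = 40, x0_2 = 35, y0_2 = 195, x_3 = 270, y_3 = 70, x0_4 = 250, y0_4 = 140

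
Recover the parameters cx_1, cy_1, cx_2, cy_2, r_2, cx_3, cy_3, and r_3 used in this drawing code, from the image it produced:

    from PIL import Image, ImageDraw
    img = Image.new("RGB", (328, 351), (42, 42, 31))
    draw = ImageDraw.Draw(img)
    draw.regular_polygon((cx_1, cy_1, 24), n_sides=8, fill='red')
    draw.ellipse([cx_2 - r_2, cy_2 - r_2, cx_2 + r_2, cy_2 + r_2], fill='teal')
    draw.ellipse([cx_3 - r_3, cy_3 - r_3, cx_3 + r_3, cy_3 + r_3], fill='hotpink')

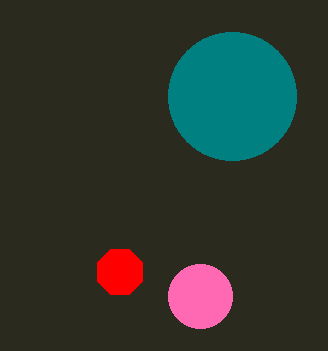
cx_1 = 120; cy_1 = 272; cx_2 = 232; cy_2 = 96; r_2 = 64; cx_3 = 200; cy_3 = 296; r_3 = 32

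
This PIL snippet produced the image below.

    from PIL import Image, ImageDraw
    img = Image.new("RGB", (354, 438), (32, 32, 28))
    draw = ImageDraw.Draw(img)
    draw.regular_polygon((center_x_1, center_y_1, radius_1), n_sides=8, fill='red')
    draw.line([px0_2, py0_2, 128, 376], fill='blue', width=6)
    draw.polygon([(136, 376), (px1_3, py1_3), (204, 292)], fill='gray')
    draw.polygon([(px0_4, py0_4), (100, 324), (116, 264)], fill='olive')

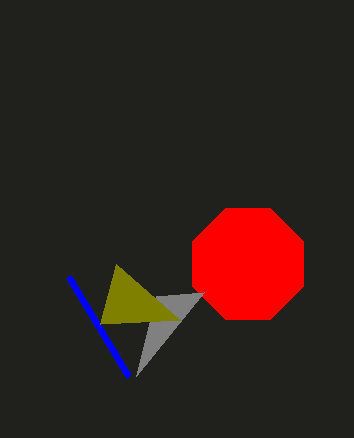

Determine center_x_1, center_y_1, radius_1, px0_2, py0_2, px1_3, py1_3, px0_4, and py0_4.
center_x_1 = 248; center_y_1 = 264; radius_1 = 60; px0_2 = 68; py0_2 = 276; px1_3 = 156; py1_3 = 296; px0_4 = 180; py0_4 = 320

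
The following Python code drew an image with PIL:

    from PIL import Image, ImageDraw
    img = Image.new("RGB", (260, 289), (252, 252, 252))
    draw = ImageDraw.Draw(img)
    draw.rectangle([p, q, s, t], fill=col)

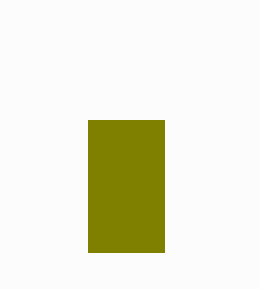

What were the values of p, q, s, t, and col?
p = 88; q = 120; s = 164; t = 252; col = 'olive'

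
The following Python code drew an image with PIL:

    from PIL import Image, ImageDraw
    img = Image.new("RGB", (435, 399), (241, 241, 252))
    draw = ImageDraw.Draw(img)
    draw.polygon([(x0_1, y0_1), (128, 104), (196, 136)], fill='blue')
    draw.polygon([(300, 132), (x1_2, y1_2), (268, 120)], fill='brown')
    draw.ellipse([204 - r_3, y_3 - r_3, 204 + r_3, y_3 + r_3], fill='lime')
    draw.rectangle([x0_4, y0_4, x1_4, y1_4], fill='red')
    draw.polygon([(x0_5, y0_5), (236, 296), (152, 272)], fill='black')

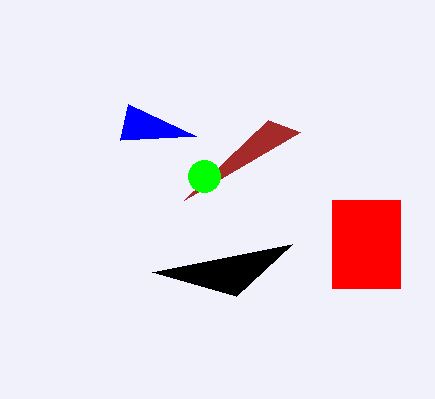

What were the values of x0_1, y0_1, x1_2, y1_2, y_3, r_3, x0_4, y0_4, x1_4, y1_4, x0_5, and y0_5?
x0_1 = 120; y0_1 = 140; x1_2 = 184; y1_2 = 200; y_3 = 176; r_3 = 16; x0_4 = 332; y0_4 = 200; x1_4 = 400; y1_4 = 288; x0_5 = 292; y0_5 = 244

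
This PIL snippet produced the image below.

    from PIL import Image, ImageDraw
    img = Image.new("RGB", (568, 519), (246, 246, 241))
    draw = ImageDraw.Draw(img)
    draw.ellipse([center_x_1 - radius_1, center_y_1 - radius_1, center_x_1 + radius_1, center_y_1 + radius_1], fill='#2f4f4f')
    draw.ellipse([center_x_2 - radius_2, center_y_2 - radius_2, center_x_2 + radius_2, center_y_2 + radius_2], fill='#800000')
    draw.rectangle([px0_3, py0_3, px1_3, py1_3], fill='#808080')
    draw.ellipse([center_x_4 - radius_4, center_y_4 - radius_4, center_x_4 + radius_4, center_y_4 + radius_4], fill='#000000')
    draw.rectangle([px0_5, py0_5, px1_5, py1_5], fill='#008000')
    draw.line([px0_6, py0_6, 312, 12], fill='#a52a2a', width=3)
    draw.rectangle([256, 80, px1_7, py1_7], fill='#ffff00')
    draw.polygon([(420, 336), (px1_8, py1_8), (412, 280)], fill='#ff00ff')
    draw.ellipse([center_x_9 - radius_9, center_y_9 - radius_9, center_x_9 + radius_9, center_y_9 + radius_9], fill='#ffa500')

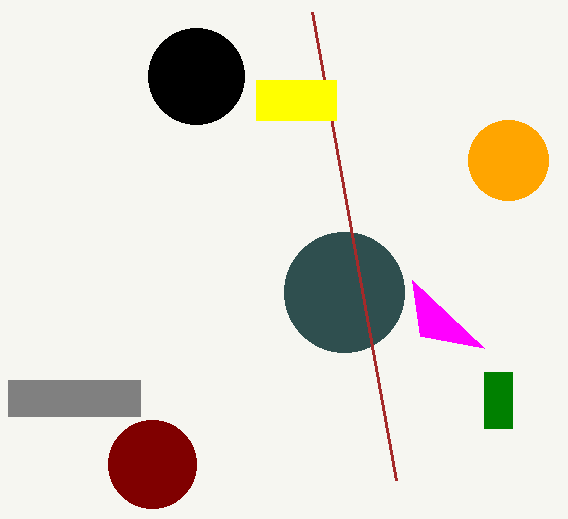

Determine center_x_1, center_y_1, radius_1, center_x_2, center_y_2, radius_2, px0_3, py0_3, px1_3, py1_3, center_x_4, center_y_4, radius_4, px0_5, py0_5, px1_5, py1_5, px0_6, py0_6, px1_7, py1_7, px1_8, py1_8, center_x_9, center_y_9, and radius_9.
center_x_1 = 344; center_y_1 = 292; radius_1 = 60; center_x_2 = 152; center_y_2 = 464; radius_2 = 44; px0_3 = 8; py0_3 = 380; px1_3 = 140; py1_3 = 416; center_x_4 = 196; center_y_4 = 76; radius_4 = 48; px0_5 = 484; py0_5 = 372; px1_5 = 512; py1_5 = 428; px0_6 = 396; py0_6 = 480; px1_7 = 336; py1_7 = 120; px1_8 = 484; py1_8 = 348; center_x_9 = 508; center_y_9 = 160; radius_9 = 40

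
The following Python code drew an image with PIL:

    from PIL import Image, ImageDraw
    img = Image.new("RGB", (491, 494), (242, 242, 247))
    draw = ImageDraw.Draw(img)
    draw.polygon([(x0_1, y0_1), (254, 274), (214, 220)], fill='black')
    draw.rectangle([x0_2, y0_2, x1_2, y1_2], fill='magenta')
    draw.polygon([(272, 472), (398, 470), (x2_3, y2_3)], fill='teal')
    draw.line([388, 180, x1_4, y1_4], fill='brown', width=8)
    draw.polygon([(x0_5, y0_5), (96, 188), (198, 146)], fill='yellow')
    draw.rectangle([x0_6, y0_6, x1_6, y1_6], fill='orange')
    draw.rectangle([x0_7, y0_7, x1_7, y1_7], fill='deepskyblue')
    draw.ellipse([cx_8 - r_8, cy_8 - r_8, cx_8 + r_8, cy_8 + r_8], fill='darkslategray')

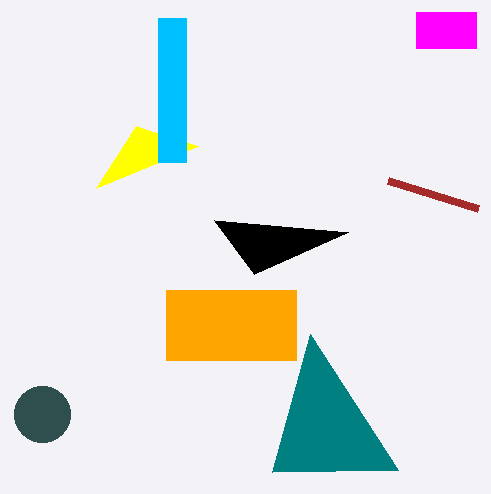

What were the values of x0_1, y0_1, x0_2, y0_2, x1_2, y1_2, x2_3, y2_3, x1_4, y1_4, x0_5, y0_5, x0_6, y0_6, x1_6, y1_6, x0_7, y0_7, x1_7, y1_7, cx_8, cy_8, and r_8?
x0_1 = 348, y0_1 = 232, x0_2 = 416, y0_2 = 12, x1_2 = 476, y1_2 = 48, x2_3 = 310, y2_3 = 334, x1_4 = 478, y1_4 = 208, x0_5 = 136, y0_5 = 126, x0_6 = 166, y0_6 = 290, x1_6 = 296, y1_6 = 360, x0_7 = 158, y0_7 = 18, x1_7 = 186, y1_7 = 162, cx_8 = 42, cy_8 = 414, r_8 = 28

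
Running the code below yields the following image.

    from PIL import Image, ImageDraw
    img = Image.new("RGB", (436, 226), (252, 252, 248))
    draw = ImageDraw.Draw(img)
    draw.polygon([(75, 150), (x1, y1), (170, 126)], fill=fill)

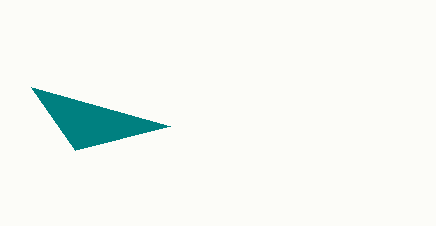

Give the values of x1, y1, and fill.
x1 = 31, y1 = 87, fill = 'teal'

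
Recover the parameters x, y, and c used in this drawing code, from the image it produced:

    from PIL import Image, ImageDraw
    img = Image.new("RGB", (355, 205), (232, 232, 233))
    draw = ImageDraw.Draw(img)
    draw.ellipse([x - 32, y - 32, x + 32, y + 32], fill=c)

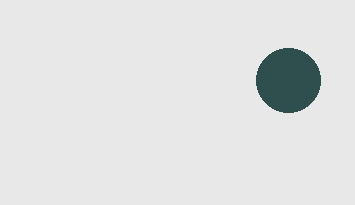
x = 288
y = 80
c = 'darkslategray'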